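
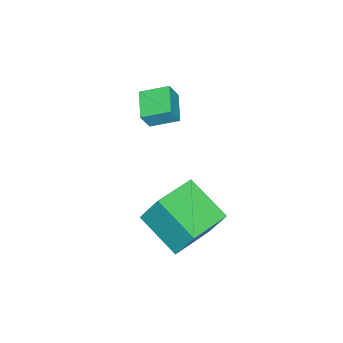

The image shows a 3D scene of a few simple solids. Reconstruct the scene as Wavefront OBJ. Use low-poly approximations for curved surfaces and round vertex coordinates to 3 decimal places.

v 0.855 -1.216 -0.27
v 0.855 -0.438 1.252
v 1.389 0.593 -1.195
v 1.389 1.371 0.328
v 2.711 -1.651 -0.048
v 2.711 -0.873 1.475
v 3.245 0.158 -0.972
v 3.245 0.936 0.55
v -2.762 -4.271 1.131
v -2.348 -4.459 2.021
v -3.265 -3.167 1.597
v -2.85 -3.354 2.488
v -1.65 -3.606 0.752
v -1.235 -3.793 1.643
v -2.152 -2.501 1.219
v -1.738 -2.689 2.109
f 2 4 1
f 5 2 1
f 1 4 3
f 3 5 1
f 2 8 4
f 6 2 5
f 6 8 2
f 4 8 3
f 7 5 3
f 3 8 7
f 7 6 5
f 8 6 7
f 10 12 9
f 13 10 9
f 9 12 11
f 11 13 9
f 10 16 12
f 14 10 13
f 14 16 10
f 12 16 11
f 15 13 11
f 11 16 15
f 15 14 13
f 16 14 15



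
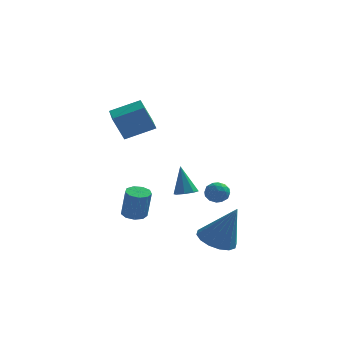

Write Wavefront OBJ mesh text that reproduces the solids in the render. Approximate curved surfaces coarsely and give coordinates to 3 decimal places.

v -0.252 2.827 -2.203
v 0.173 2.458 -2.028
v -0.588 3.173 -0.657
v 0.324 2.879 -2.09
v 0.137 3.27 -2.218
v -0.278 3.401 -2.337
v -0.678 3.196 -2.378
v -0.829 2.775 -2.317
v -0.642 2.384 -2.189
v -0.227 2.253 -2.069
v -1.724 -2.106 -1.749
v -1.143 -2.064 -1.842
v -0.895 -2.311 -0.404
v -1.476 -2.354 -0.311
v -1.295 -1.701 -1.753
v -1.048 -1.948 -0.315
v -1.648 -1.528 -1.662
v -1.401 -1.775 -0.224
v -2.037 -1.625 -1.612
v -1.789 -1.873 -0.174
v -2.279 -1.948 -1.626
v -2.031 -2.195 -0.188
v -2.261 -2.345 -1.697
v -2.013 -2.592 -0.259
v -1.992 -2.63 -1.793
v -1.744 -2.877 -0.355
v -1.598 -2.67 -1.868
v -1.35 -2.918 -0.43
v -1.262 -2.447 -1.887
v -1.014 -2.694 -0.449
v 1.987 -2.465 -2.881
v 2.815 -2.136 -3.237
v 2.913 -2.675 -0.919
v 2.573 -1.731 -3.08
v 2.174 -1.524 -2.869
v 1.725 -1.568 -2.661
v 1.346 -1.853 -2.513
v 1.138 -2.301 -2.463
v 1.158 -2.794 -2.525
v 1.4 -3.198 -2.682
v 1.799 -3.406 -2.893
v 2.249 -3.362 -3.101
v 2.628 -3.077 -3.249
v 2.835 -2.629 -3.299
v -2.36 -1.01 2.342
v -2.881 -1.117 3.571
v -2.849 0.658 2.279
v -3.371 0.551 3.509
v -1.009 -0.591 2.951
v -1.531 -0.698 4.181
v -1.499 1.077 2.889
v -2.02 0.97 4.118
v 0.751 2.86 -1.862
v 1.308 3.136 -2.02
v 1.192 1.924 -1.94
v 1.749 2.2 -2.098
v 1.518 2.262 -1.503
v 1.245 2.84 -1.455
v 1.255 2.22 -2.505
v 0.982 2.798 -2.457
v 1.619 2.74 -2.418
v 1.782 2.766 -1.798
v 0.718 2.294 -2.162
v 0.881 2.32 -1.542
v 0.99 3.08 -1.935
v 1.51 1.98 -2.025
v 1.374 2.016 -1.676
v 1.701 2.178 -1.769
v 0.954 2.906 -1.602
v 1.281 3.068 -1.695
v 1.405 2.554 -1.391
v 1.219 1.992 -2.265
v 1.546 2.154 -2.358
v 0.799 2.882 -2.191
v 1.126 3.044 -2.284
v 1.095 2.506 -2.569
v 1.501 3.01 -2.261
v 1.76 2.46 -2.306
v 1.47 2.471 -2.546
v 1.309 2.811 -2.518
v 1.597 3.025 -1.897
v 1.856 2.475 -1.942
v 1.721 2.511 -1.592
v 1.56 2.851 -1.564
v 1.78 2.792 -2.13
v 0.644 2.585 -2.018
v 0.903 2.035 -2.063
v 0.94 2.209 -2.396
v 0.779 2.549 -2.368
v 0.74 2.6 -1.654
v 0.999 2.05 -1.699
v 1.191 2.249 -1.442
v 1.03 2.589 -1.414
v 0.72 2.268 -1.83
f 2 1 4
f 2 4 3
f 4 1 5
f 4 5 3
f 5 1 6
f 5 6 3
f 6 1 7
f 6 7 3
f 7 1 8
f 7 8 3
f 8 1 9
f 8 9 3
f 9 1 10
f 9 10 3
f 10 1 2
f 10 2 3
f 12 11 15
f 12 15 13
f 13 15 16
f 13 16 14
f 15 11 17
f 15 17 16
f 16 17 18
f 16 18 14
f 17 11 19
f 17 19 18
f 18 19 20
f 18 20 14
f 19 11 21
f 19 21 20
f 20 21 22
f 20 22 14
f 21 11 23
f 21 23 22
f 22 23 24
f 22 24 14
f 23 11 25
f 23 25 24
f 24 25 26
f 24 26 14
f 25 11 27
f 25 27 26
f 26 27 28
f 26 28 14
f 27 11 29
f 27 29 28
f 28 29 30
f 28 30 14
f 29 11 12
f 29 12 30
f 30 12 13
f 30 13 14
f 32 31 34
f 32 34 33
f 34 31 35
f 34 35 33
f 35 31 36
f 35 36 33
f 36 31 37
f 36 37 33
f 37 31 38
f 37 38 33
f 38 31 39
f 38 39 33
f 39 31 40
f 39 40 33
f 40 31 41
f 40 41 33
f 41 31 42
f 41 42 33
f 42 31 43
f 42 43 33
f 43 31 44
f 43 44 33
f 44 31 32
f 44 32 33
f 46 48 45
f 49 46 45
f 45 48 47
f 47 49 45
f 46 52 48
f 50 46 49
f 50 52 46
f 48 52 47
f 51 49 47
f 47 52 51
f 51 50 49
f 52 50 51
f 53 90 69
f 90 64 93
f 69 93 58
f 90 93 69
f 53 69 65
f 69 58 70
f 65 70 54
f 69 70 65
f 53 65 74
f 65 54 75
f 74 75 60
f 65 75 74
f 53 74 86
f 74 60 89
f 86 89 63
f 74 89 86
f 53 86 90
f 86 63 94
f 90 94 64
f 86 94 90
f 54 70 81
f 70 58 84
f 81 84 62
f 70 84 81
f 58 93 71
f 93 64 92
f 71 92 57
f 93 92 71
f 64 94 91
f 94 63 87
f 91 87 55
f 94 87 91
f 63 89 88
f 89 60 76
f 88 76 59
f 89 76 88
f 60 75 80
f 75 54 77
f 80 77 61
f 75 77 80
f 56 82 68
f 82 62 83
f 68 83 57
f 82 83 68
f 56 68 66
f 68 57 67
f 66 67 55
f 68 67 66
f 56 66 73
f 66 55 72
f 73 72 59
f 66 72 73
f 56 73 78
f 73 59 79
f 78 79 61
f 73 79 78
f 56 78 82
f 78 61 85
f 82 85 62
f 78 85 82
f 57 83 71
f 83 62 84
f 71 84 58
f 83 84 71
f 55 67 91
f 67 57 92
f 91 92 64
f 67 92 91
f 59 72 88
f 72 55 87
f 88 87 63
f 72 87 88
f 61 79 80
f 79 59 76
f 80 76 60
f 79 76 80
f 62 85 81
f 85 61 77
f 81 77 54
f 85 77 81



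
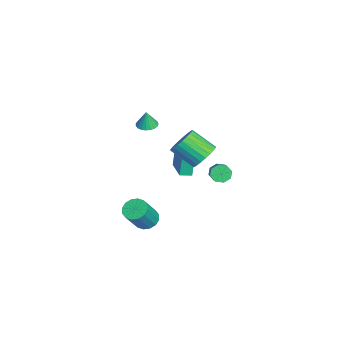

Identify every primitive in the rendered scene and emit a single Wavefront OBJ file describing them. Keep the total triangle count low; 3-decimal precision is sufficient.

v -2.475 2.854 -1.866
v -2.117 3.38 -1.031
v -2.728 1.933 0.142
v -3.085 1.406 -0.694
v -2.501 3.521 -1.056
v -3.111 2.074 0.116
v -2.881 3.561 -1.205
v -3.491 2.114 -0.032
v -3.199 3.493 -1.454
v -3.809 2.046 -0.282
v -3.406 3.328 -1.766
v -4.017 1.88 -0.594
v -3.472 3.09 -2.094
v -4.083 1.643 -0.921
v -3.386 2.817 -2.386
v -3.997 1.37 -1.214
v -3.162 2.549 -2.6
v -3.772 1.102 -1.427
v -2.832 2.327 -2.702
v -3.443 0.88 -1.529
v -2.449 2.186 -2.676
v -3.059 0.739 -1.504
v -2.069 2.146 -2.528
v -2.679 0.699 -1.355
v -1.751 2.214 -2.278
v -2.361 0.767 -1.106
v -1.543 2.38 -1.966
v -2.154 0.932 -0.794
v -1.477 2.617 -1.639
v -2.088 1.17 -0.466
v -1.563 2.89 -1.346
v -2.174 1.443 -0.174
v -1.788 3.158 -1.133
v -2.398 1.711 0.04
v -3.103 -0.735 0.786
v -2.403 -0.803 0.687
v -2.937 -0.785 1.994
v -2.434 -0.51 0.704
v -2.581 -0.256 0.735
v -2.818 -0.084 0.774
v -3.104 -0.025 0.816
v -3.39 -0.089 0.853
v -3.627 -0.264 0.878
v -3.772 -0.521 0.887
v -3.802 -0.814 0.879
v -3.712 -1.094 0.855
v -3.515 -1.312 0.819
v -3.248 -1.43 0.777
v -2.955 -1.427 0.737
v -2.688 -1.305 0.705
v -2.493 -1.085 0.688
v -4.728 0.893 -4.087
v -5.01 1.043 -2.775
v -4.855 1.684 -4.205
v -5.138 1.834 -2.893
v -2.662 1.286 -3.687
v -2.945 1.436 -2.375
v -2.79 2.077 -3.805
v -3.072 2.227 -2.493
v 3.425 -0.805 -3.387
v 4.018 -0.252 -3.509
v 4.988 -0.942 -1.914
v 4.395 -1.495 -1.793
v 3.738 -0.059 -3.255
v 4.708 -0.749 -1.66
v 3.375 -0.065 -3.037
v 4.345 -0.755 -1.442
v 3.024 -0.27 -2.912
v 3.994 -0.96 -1.317
v 2.781 -0.618 -2.915
v 3.751 -1.308 -1.32
v 2.711 -1.016 -3.044
v 3.681 -1.706 -1.45
v 2.832 -1.358 -3.266
v 3.802 -2.048 -1.671
v 3.112 -1.551 -3.52
v 4.082 -2.241 -1.925
v 3.475 -1.545 -3.738
v 4.445 -2.235 -2.143
v 3.826 -1.34 -3.863
v 4.796 -2.03 -2.268
v 4.069 -0.992 -3.86
v 5.039 -1.682 -2.265
v 4.139 -0.594 -3.73
v 5.109 -1.284 -2.136
v 1.705 3.59 -0.47
v 2.011 3.241 -0.952
v 3.442 3.28 -0.073
v 3.135 3.63 0.41
v 2.043 3.747 -1.027
v 3.473 3.786 -0.147
v 1.876 4.162 -0.775
v 3.307 4.201 0.105
v 1.61 4.242 -0.344
v 3.041 4.281 0.535
v 1.398 3.94 0.013
v 2.829 3.979 0.892
v 1.367 3.434 0.087
v 2.797 3.473 0.967
v 1.533 3.019 -0.165
v 2.964 3.058 0.715
v 1.799 2.939 -0.595
v 3.23 2.978 0.284
f 2 1 5
f 2 5 3
f 3 5 6
f 3 6 4
f 5 1 7
f 5 7 6
f 6 7 8
f 6 8 4
f 7 1 9
f 7 9 8
f 8 9 10
f 8 10 4
f 9 1 11
f 9 11 10
f 10 11 12
f 10 12 4
f 11 1 13
f 11 13 12
f 12 13 14
f 12 14 4
f 13 1 15
f 13 15 14
f 14 15 16
f 14 16 4
f 15 1 17
f 15 17 16
f 16 17 18
f 16 18 4
f 17 1 19
f 17 19 18
f 18 19 20
f 18 20 4
f 19 1 21
f 19 21 20
f 20 21 22
f 20 22 4
f 21 1 23
f 21 23 22
f 22 23 24
f 22 24 4
f 23 1 25
f 23 25 24
f 24 25 26
f 24 26 4
f 25 1 27
f 25 27 26
f 26 27 28
f 26 28 4
f 27 1 29
f 27 29 28
f 28 29 30
f 28 30 4
f 29 1 31
f 29 31 30
f 30 31 32
f 30 32 4
f 31 1 33
f 31 33 32
f 32 33 34
f 32 34 4
f 33 1 2
f 33 2 34
f 34 2 3
f 34 3 4
f 36 35 38
f 36 38 37
f 38 35 39
f 38 39 37
f 39 35 40
f 39 40 37
f 40 35 41
f 40 41 37
f 41 35 42
f 41 42 37
f 42 35 43
f 42 43 37
f 43 35 44
f 43 44 37
f 44 35 45
f 44 45 37
f 45 35 46
f 45 46 37
f 46 35 47
f 46 47 37
f 47 35 48
f 47 48 37
f 48 35 49
f 48 49 37
f 49 35 50
f 49 50 37
f 50 35 51
f 50 51 37
f 51 35 36
f 51 36 37
f 53 55 52
f 56 53 52
f 52 55 54
f 54 56 52
f 53 59 55
f 57 53 56
f 57 59 53
f 55 59 54
f 58 56 54
f 54 59 58
f 58 57 56
f 59 57 58
f 61 60 64
f 61 64 62
f 62 64 65
f 62 65 63
f 64 60 66
f 64 66 65
f 65 66 67
f 65 67 63
f 66 60 68
f 66 68 67
f 67 68 69
f 67 69 63
f 68 60 70
f 68 70 69
f 69 70 71
f 69 71 63
f 70 60 72
f 70 72 71
f 71 72 73
f 71 73 63
f 72 60 74
f 72 74 73
f 73 74 75
f 73 75 63
f 74 60 76
f 74 76 75
f 75 76 77
f 75 77 63
f 76 60 78
f 76 78 77
f 77 78 79
f 77 79 63
f 78 60 80
f 78 80 79
f 79 80 81
f 79 81 63
f 80 60 82
f 80 82 81
f 81 82 83
f 81 83 63
f 82 60 84
f 82 84 83
f 83 84 85
f 83 85 63
f 84 60 61
f 84 61 85
f 85 61 62
f 85 62 63
f 87 86 90
f 87 90 88
f 88 90 91
f 88 91 89
f 90 86 92
f 90 92 91
f 91 92 93
f 91 93 89
f 92 86 94
f 92 94 93
f 93 94 95
f 93 95 89
f 94 86 96
f 94 96 95
f 95 96 97
f 95 97 89
f 96 86 98
f 96 98 97
f 97 98 99
f 97 99 89
f 98 86 100
f 98 100 99
f 99 100 101
f 99 101 89
f 100 86 102
f 100 102 101
f 101 102 103
f 101 103 89
f 102 86 87
f 102 87 103
f 103 87 88
f 103 88 89



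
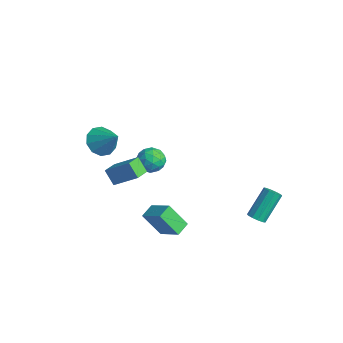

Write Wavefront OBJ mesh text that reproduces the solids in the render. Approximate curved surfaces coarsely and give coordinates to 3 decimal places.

v 4.085 2.214 -2.097
v 4.653 2.309 -2.034
v 4.264 3.62 -0.48
v 3.695 3.526 -0.543
v 4.527 2.549 -2.268
v 4.137 3.86 -0.714
v 4.231 2.661 -2.437
v 3.842 3.972 -0.883
v 3.88 2.603 -2.476
v 3.49 3.914 -0.922
v 3.606 2.396 -2.37
v 3.217 3.707 -0.816
v 3.516 2.12 -2.16
v 3.127 3.431 -0.606
v 3.643 1.88 -1.926
v 3.253 3.191 -0.372
v 3.938 1.768 -1.757
v 3.549 3.079 -0.203
v 4.29 1.826 -1.718
v 3.9 3.137 -0.164
v 4.563 2.033 -1.824
v 4.174 3.344 -0.27
v -2.337 -4.218 2.66
v -1.626 -4.619 2.031
v -1.083 -3.782 3.8
v -1.7 -4.005 1.879
v -2.018 -3.473 2.024
v -2.457 -3.226 2.412
v -2.851 -3.357 2.895
v -3.048 -3.818 3.288
v -2.973 -4.431 3.441
v -2.656 -4.963 3.295
v -2.216 -5.211 2.907
v -1.823 -5.079 2.424
v 3.316 -3.5 -1.606
v 2.679 -4.303 -0.164
v 2.908 -2.696 -1.339
v 2.271 -3.5 0.104
v 4.629 -3.1 -0.804
v 3.992 -3.904 0.639
v 4.221 -2.297 -0.536
v 3.584 -3.1 0.906
v -2.382 -3.41 0.253
v -1.292 -2.43 1.298
v -1.712 -3.209 -0.635
v -0.622 -2.229 0.411
v -1.798 -4.311 0.489
v -0.708 -3.331 1.535
v -1.128 -4.11 -0.398
v -0.038 -3.13 0.647
v -4.436 0.543 -1.472
v -3.609 0.647 -1.941
v -4.371 -0.987 -1.699
v -3.544 -0.883 -2.168
v -3.582 -0.725 -1.225
v -3.622 0.221 -1.085
v -4.358 -0.561 -2.555
v -4.398 0.385 -2.415
v -3.561 -0.035 -2.611
v -3.081 -0.136 -1.789
v -4.899 -0.204 -1.851
v -4.419 -0.305 -1.029
v -4.028 0.729 -1.687
v -3.952 -1.069 -1.953
v -3.974 -0.977 -1.399
v -3.488 -0.915 -1.675
v -4.036 0.479 -1.183
v -3.55 0.54 -1.459
v -3.534 -0.267 -1.038
v -4.43 -0.88 -2.181
v -3.944 -0.819 -2.457
v -4.492 0.575 -1.965
v -4.006 0.637 -2.241
v -4.446 -0.073 -2.602
v -3.514 0.39 -2.356
v -3.475 -0.509 -2.49
v -3.954 -0.32 -2.717
v -3.977 0.236 -2.634
v -3.232 0.33 -1.873
v -3.194 -0.569 -2.006
v -3.216 -0.476 -1.452
v -3.24 0.08 -1.37
v -3.203 -0.07 -2.267
v -4.786 0.229 -1.634
v -4.748 -0.67 -1.767
v -4.74 -0.42 -2.27
v -4.764 0.136 -2.188
v -4.505 0.169 -1.15
v -4.466 -0.73 -1.284
v -4.003 -0.576 -1.006
v -4.026 -0.02 -0.923
v -4.777 -0.27 -1.373
f 2 1 5
f 2 5 3
f 3 5 6
f 3 6 4
f 5 1 7
f 5 7 6
f 6 7 8
f 6 8 4
f 7 1 9
f 7 9 8
f 8 9 10
f 8 10 4
f 9 1 11
f 9 11 10
f 10 11 12
f 10 12 4
f 11 1 13
f 11 13 12
f 12 13 14
f 12 14 4
f 13 1 15
f 13 15 14
f 14 15 16
f 14 16 4
f 15 1 17
f 15 17 16
f 16 17 18
f 16 18 4
f 17 1 19
f 17 19 18
f 18 19 20
f 18 20 4
f 19 1 21
f 19 21 20
f 20 21 22
f 20 22 4
f 21 1 2
f 21 2 22
f 22 2 3
f 22 3 4
f 24 23 26
f 24 26 25
f 26 23 27
f 26 27 25
f 27 23 28
f 27 28 25
f 28 23 29
f 28 29 25
f 29 23 30
f 29 30 25
f 30 23 31
f 30 31 25
f 31 23 32
f 31 32 25
f 32 23 33
f 32 33 25
f 33 23 34
f 33 34 25
f 34 23 24
f 34 24 25
f 36 38 35
f 39 36 35
f 35 38 37
f 37 39 35
f 36 42 38
f 40 36 39
f 40 42 36
f 38 42 37
f 41 39 37
f 37 42 41
f 41 40 39
f 42 40 41
f 44 46 43
f 47 44 43
f 43 46 45
f 45 47 43
f 44 50 46
f 48 44 47
f 48 50 44
f 46 50 45
f 49 47 45
f 45 50 49
f 49 48 47
f 50 48 49
f 51 88 67
f 88 62 91
f 67 91 56
f 88 91 67
f 51 67 63
f 67 56 68
f 63 68 52
f 67 68 63
f 51 63 72
f 63 52 73
f 72 73 58
f 63 73 72
f 51 72 84
f 72 58 87
f 84 87 61
f 72 87 84
f 51 84 88
f 84 61 92
f 88 92 62
f 84 92 88
f 52 68 79
f 68 56 82
f 79 82 60
f 68 82 79
f 56 91 69
f 91 62 90
f 69 90 55
f 91 90 69
f 62 92 89
f 92 61 85
f 89 85 53
f 92 85 89
f 61 87 86
f 87 58 74
f 86 74 57
f 87 74 86
f 58 73 78
f 73 52 75
f 78 75 59
f 73 75 78
f 54 80 66
f 80 60 81
f 66 81 55
f 80 81 66
f 54 66 64
f 66 55 65
f 64 65 53
f 66 65 64
f 54 64 71
f 64 53 70
f 71 70 57
f 64 70 71
f 54 71 76
f 71 57 77
f 76 77 59
f 71 77 76
f 54 76 80
f 76 59 83
f 80 83 60
f 76 83 80
f 55 81 69
f 81 60 82
f 69 82 56
f 81 82 69
f 53 65 89
f 65 55 90
f 89 90 62
f 65 90 89
f 57 70 86
f 70 53 85
f 86 85 61
f 70 85 86
f 59 77 78
f 77 57 74
f 78 74 58
f 77 74 78
f 60 83 79
f 83 59 75
f 79 75 52
f 83 75 79



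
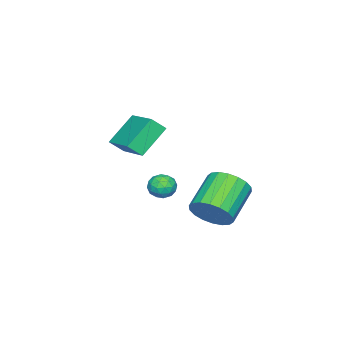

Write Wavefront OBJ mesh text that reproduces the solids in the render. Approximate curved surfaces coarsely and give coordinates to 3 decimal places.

v -3.454 -3.964 2.713
v -4.665 -3.564 3.867
v -2.404 -2.421 3.28
v -3.615 -2.021 4.434
v -3.065 -4.439 3.286
v -4.276 -4.039 4.44
v -2.015 -2.896 3.853
v -3.226 -2.496 5.007
v -2.845 -1.204 2.058
v -2.259 -0.947 1.933
v -2.561 -2.093 1.567
v -1.975 -1.836 1.442
v -2.14 -1.988 2.054
v -2.316 -1.439 2.357
v -2.504 -1.601 1.143
v -2.68 -1.052 1.446
v -2.048 -1.193 1.367
v -1.823 -1.432 1.93
v -2.997 -1.608 1.57
v -2.772 -1.847 2.133
v -2.577 -0.998 2.039
v -2.243 -2.042 1.461
v -2.34 -2.132 1.821
v -1.995 -1.981 1.747
v -2.61 -1.287 2.288
v -2.266 -1.136 2.215
v -2.196 -1.748 2.285
v -2.554 -1.904 1.285
v -2.21 -1.753 1.212
v -2.825 -1.059 1.753
v -2.48 -0.908 1.679
v -2.624 -1.292 1.215
v -2.109 -0.991 1.633
v -1.942 -1.513 1.344
v -2.253 -1.375 1.168
v -2.356 -1.052 1.347
v -1.977 -1.132 1.964
v -1.809 -1.654 1.675
v -1.906 -1.744 2.034
v -2.01 -1.421 2.213
v -1.853 -1.276 1.631
v -3.011 -1.386 1.825
v -2.843 -1.908 1.536
v -2.81 -1.619 1.287
v -2.914 -1.296 1.466
v -2.878 -1.527 2.156
v -2.711 -2.049 1.867
v -2.464 -1.988 2.153
v -2.567 -1.665 2.332
v -2.967 -1.764 1.869
v -1.318 1.342 1.457
v -0.929 0.728 2.083
v -2.552 0.663 3.03
v -2.942 1.278 2.403
v -0.842 1.109 2.257
v -2.465 1.044 3.204
v -0.851 1.536 2.272
v -2.474 1.471 3.219
v -0.951 1.925 2.126
v -2.574 1.86 3.073
v -1.125 2.198 1.847
v -2.748 2.133 2.794
v -1.337 2.302 1.491
v -2.96 2.237 2.438
v -1.545 2.216 1.128
v -3.168 2.151 2.075
v -1.708 1.957 0.83
v -3.331 1.892 1.777
v -1.795 1.576 0.656
v -3.418 1.511 1.603
v -1.786 1.149 0.641
v -3.409 1.084 1.588
v -1.686 0.76 0.787
v -3.309 0.695 1.734
v -1.512 0.487 1.066
v -3.135 0.422 2.013
v -1.3 0.383 1.422
v -2.923 0.318 2.369
v -1.092 0.469 1.785
v -2.715 0.404 2.732
f 2 4 1
f 5 2 1
f 1 4 3
f 3 5 1
f 2 8 4
f 6 2 5
f 6 8 2
f 4 8 3
f 7 5 3
f 3 8 7
f 7 6 5
f 8 6 7
f 9 46 25
f 46 20 49
f 25 49 14
f 46 49 25
f 9 25 21
f 25 14 26
f 21 26 10
f 25 26 21
f 9 21 30
f 21 10 31
f 30 31 16
f 21 31 30
f 9 30 42
f 30 16 45
f 42 45 19
f 30 45 42
f 9 42 46
f 42 19 50
f 46 50 20
f 42 50 46
f 10 26 37
f 26 14 40
f 37 40 18
f 26 40 37
f 14 49 27
f 49 20 48
f 27 48 13
f 49 48 27
f 20 50 47
f 50 19 43
f 47 43 11
f 50 43 47
f 19 45 44
f 45 16 32
f 44 32 15
f 45 32 44
f 16 31 36
f 31 10 33
f 36 33 17
f 31 33 36
f 12 38 24
f 38 18 39
f 24 39 13
f 38 39 24
f 12 24 22
f 24 13 23
f 22 23 11
f 24 23 22
f 12 22 29
f 22 11 28
f 29 28 15
f 22 28 29
f 12 29 34
f 29 15 35
f 34 35 17
f 29 35 34
f 12 34 38
f 34 17 41
f 38 41 18
f 34 41 38
f 13 39 27
f 39 18 40
f 27 40 14
f 39 40 27
f 11 23 47
f 23 13 48
f 47 48 20
f 23 48 47
f 15 28 44
f 28 11 43
f 44 43 19
f 28 43 44
f 17 35 36
f 35 15 32
f 36 32 16
f 35 32 36
f 18 41 37
f 41 17 33
f 37 33 10
f 41 33 37
f 52 51 55
f 52 55 53
f 53 55 56
f 53 56 54
f 55 51 57
f 55 57 56
f 56 57 58
f 56 58 54
f 57 51 59
f 57 59 58
f 58 59 60
f 58 60 54
f 59 51 61
f 59 61 60
f 60 61 62
f 60 62 54
f 61 51 63
f 61 63 62
f 62 63 64
f 62 64 54
f 63 51 65
f 63 65 64
f 64 65 66
f 64 66 54
f 65 51 67
f 65 67 66
f 66 67 68
f 66 68 54
f 67 51 69
f 67 69 68
f 68 69 70
f 68 70 54
f 69 51 71
f 69 71 70
f 70 71 72
f 70 72 54
f 71 51 73
f 71 73 72
f 72 73 74
f 72 74 54
f 73 51 75
f 73 75 74
f 74 75 76
f 74 76 54
f 75 51 77
f 75 77 76
f 76 77 78
f 76 78 54
f 77 51 79
f 77 79 78
f 78 79 80
f 78 80 54
f 79 51 52
f 79 52 80
f 80 52 53
f 80 53 54



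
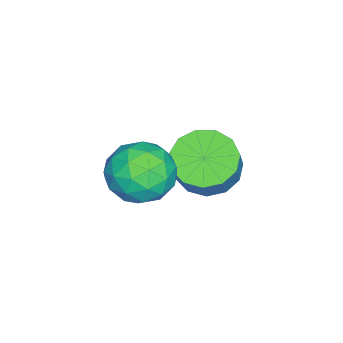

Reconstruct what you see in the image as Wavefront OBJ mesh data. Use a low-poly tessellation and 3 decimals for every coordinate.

v 0.83 -2.076 -1.035
v 1.776 -2.109 -1.054
v 0.784 -3.571 -0.706
v 1.73 -3.604 -0.725
v 1.287 -3.138 -0.031
v 1.315 -2.214 -0.234
v 1.245 -3.466 -1.526
v 1.273 -2.542 -1.729
v 2.032 -2.968 -1.357
v 2.058 -2.765 -0.433
v 0.502 -2.915 -1.327
v 0.528 -2.712 -0.403
v 1.307 -1.962 -1.074
v 1.253 -3.718 -0.686
v 0.993 -3.444 -0.278
v 1.548 -3.464 -0.289
v 1.036 -2.023 -0.592
v 1.592 -2.042 -0.603
v 1.304 -2.647 -0.001
v 0.968 -3.638 -1.157
v 1.524 -3.657 -1.168
v 1.012 -2.216 -1.471
v 1.567 -2.236 -1.482
v 1.256 -3.033 -1.759
v 2.013 -2.486 -1.263
v 1.987 -3.364 -1.069
v 1.702 -3.283 -1.54
v 1.718 -2.74 -1.66
v 2.028 -2.367 -0.72
v 2.002 -3.245 -0.526
v 1.741 -2.971 -0.118
v 1.758 -2.428 -0.238
v 2.179 -2.871 -0.898
v 0.558 -2.435 -1.234
v 0.532 -3.313 -1.04
v 0.802 -3.252 -1.522
v 0.819 -2.709 -1.642
v 0.573 -2.316 -0.691
v 0.547 -3.194 -0.497
v 0.842 -2.94 -0.1
v 0.858 -2.397 -0.22
v 0.381 -2.809 -0.862
v -1.174 -1.974 -2.557
v -0.695 -1.331 -2.943
v -0.087 -1.222 -2.008
v -0.566 -1.866 -1.623
v -1.081 -1.104 -2.718
v -0.474 -0.995 -1.783
v -1.497 -1.153 -2.442
v -0.89 -1.045 -1.507
v -1.81 -1.463 -2.203
v -1.203 -1.355 -1.268
v -1.921 -1.935 -2.076
v -1.314 -1.827 -1.141
v -1.795 -2.42 -2.102
v -1.188 -2.312 -1.167
v -1.471 -2.763 -2.273
v -0.864 -2.655 -1.338
v -1.053 -2.856 -2.534
v -0.446 -2.747 -1.599
v -0.673 -2.668 -2.802
v -0.066 -2.56 -1.867
v -0.452 -2.26 -2.993
v 0.155 -2.152 -2.058
v -0.46 -1.762 -3.045
v 0.147 -1.654 -2.111
f 1 38 17
f 38 12 41
f 17 41 6
f 38 41 17
f 1 17 13
f 17 6 18
f 13 18 2
f 17 18 13
f 1 13 22
f 13 2 23
f 22 23 8
f 13 23 22
f 1 22 34
f 22 8 37
f 34 37 11
f 22 37 34
f 1 34 38
f 34 11 42
f 38 42 12
f 34 42 38
f 2 18 29
f 18 6 32
f 29 32 10
f 18 32 29
f 6 41 19
f 41 12 40
f 19 40 5
f 41 40 19
f 12 42 39
f 42 11 35
f 39 35 3
f 42 35 39
f 11 37 36
f 37 8 24
f 36 24 7
f 37 24 36
f 8 23 28
f 23 2 25
f 28 25 9
f 23 25 28
f 4 30 16
f 30 10 31
f 16 31 5
f 30 31 16
f 4 16 14
f 16 5 15
f 14 15 3
f 16 15 14
f 4 14 21
f 14 3 20
f 21 20 7
f 14 20 21
f 4 21 26
f 21 7 27
f 26 27 9
f 21 27 26
f 4 26 30
f 26 9 33
f 30 33 10
f 26 33 30
f 5 31 19
f 31 10 32
f 19 32 6
f 31 32 19
f 3 15 39
f 15 5 40
f 39 40 12
f 15 40 39
f 7 20 36
f 20 3 35
f 36 35 11
f 20 35 36
f 9 27 28
f 27 7 24
f 28 24 8
f 27 24 28
f 10 33 29
f 33 9 25
f 29 25 2
f 33 25 29
f 44 43 47
f 44 47 45
f 45 47 48
f 45 48 46
f 47 43 49
f 47 49 48
f 48 49 50
f 48 50 46
f 49 43 51
f 49 51 50
f 50 51 52
f 50 52 46
f 51 43 53
f 51 53 52
f 52 53 54
f 52 54 46
f 53 43 55
f 53 55 54
f 54 55 56
f 54 56 46
f 55 43 57
f 55 57 56
f 56 57 58
f 56 58 46
f 57 43 59
f 57 59 58
f 58 59 60
f 58 60 46
f 59 43 61
f 59 61 60
f 60 61 62
f 60 62 46
f 61 43 63
f 61 63 62
f 62 63 64
f 62 64 46
f 63 43 65
f 63 65 64
f 64 65 66
f 64 66 46
f 65 43 44
f 65 44 66
f 66 44 45
f 66 45 46



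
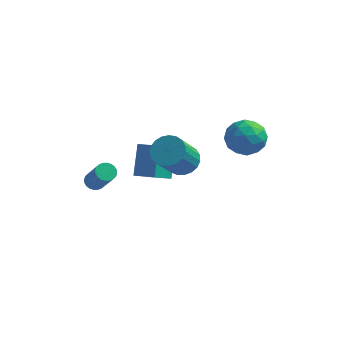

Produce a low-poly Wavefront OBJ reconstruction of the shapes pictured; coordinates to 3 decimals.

v 2.631 2.595 1.776
v 3.612 2.216 1.989
v 2.188 1.064 1.091
v 3.169 0.685 1.304
v 2.49 0.897 2.106
v 2.764 1.844 2.53
v 3.036 1.436 0.55
v 3.31 2.383 0.974
v 3.862 1.5 1.231
v 3.524 1.167 2.193
v 2.276 2.113 0.887
v 1.938 1.78 1.849
v 3.16 2.54 1.943
v 2.64 0.74 1.137
v 2.241 0.865 1.609
v 2.817 0.642 1.734
v 2.662 2.321 2.261
v 3.238 2.098 2.386
v 2.579 1.323 2.455
v 2.562 1.182 0.694
v 3.138 0.959 0.819
v 2.983 2.638 1.346
v 3.559 2.415 1.471
v 3.221 1.957 0.625
v 3.884 1.896 1.623
v 3.623 0.996 1.22
v 3.546 1.438 0.777
v 3.707 1.994 1.026
v 3.685 1.7 2.188
v 3.425 0.8 1.785
v 3.026 0.925 2.257
v 3.187 1.482 2.506
v 3.832 1.279 1.743
v 2.375 2.48 1.295
v 2.115 1.58 0.892
v 2.613 1.798 0.574
v 2.774 2.355 0.823
v 2.177 2.284 1.86
v 1.916 1.384 1.457
v 2.093 1.286 2.054
v 2.254 1.842 2.303
v 1.968 2.001 1.337
v 0.054 0.865 -0.143
v 0.929 0.8 0.011
v 0.56 -0.43 1.596
v -0.314 -0.365 1.443
v 0.836 1.093 0.217
v 0.467 -0.137 1.802
v 0.608 1.347 0.36
v 0.239 0.117 1.946
v 0.285 1.517 0.417
v -0.084 0.287 2.002
v -0.079 1.575 0.377
v -0.448 0.345 1.962
v -0.419 1.51 0.248
v -0.788 0.28 1.833
v -0.678 1.333 0.05
v -1.046 0.103 1.635
v -0.809 1.075 -0.18
v -1.178 -0.155 1.405
v -0.792 0.781 -0.404
v -1.161 -0.449 1.181
v -0.628 0.502 -0.583
v -0.997 -0.728 1.002
v -0.346 0.285 -0.686
v -0.715 -0.945 0.899
v 0.005 0.169 -0.695
v -0.364 -1.061 0.891
v 0.365 0.173 -0.608
v -0.004 -1.058 0.977
v 0.671 0.296 -0.441
v 0.302 -0.934 1.145
v 0.87 0.518 -0.222
v 0.501 -0.712 1.363
v -2.383 0.883 -1.871
v -2.523 2.051 -0.47
v -1.836 1.823 -2.601
v -1.976 2.992 -1.2
v -1.224 0.528 -1.46
v -1.364 1.697 -0.059
v -0.677 1.469 -2.19
v -0.817 2.637 -0.789
v -3.491 -1.573 -0.541
v -3.035 -1.564 -0.789
v -2.192 -2.378 0.732
v -2.649 -2.387 0.981
v -3.032 -1.385 -0.694
v -2.189 -2.199 0.827
v -3.099 -1.234 -0.577
v -2.256 -2.048 0.945
v -3.226 -1.135 -0.453
v -2.383 -1.949 1.068
v -3.393 -1.102 -0.343
v -2.55 -1.916 1.178
v -3.575 -1.141 -0.263
v -2.733 -1.955 1.258
v -3.745 -1.246 -0.225
v -2.902 -2.06 1.296
v -3.876 -1.401 -0.235
v -3.033 -2.215 1.286
v -3.948 -1.582 -0.292
v -3.105 -2.396 1.229
v -3.951 -1.761 -0.387
v -3.108 -2.575 1.134
v -3.884 -1.912 -0.505
v -3.041 -2.726 1.017
v -3.757 -2.011 -0.628
v -2.914 -2.825 0.893
v -3.59 -2.044 -0.738
v -2.747 -2.858 0.783
v -3.407 -2.005 -0.818
v -2.565 -2.819 0.703
v -3.238 -1.9 -0.856
v -2.395 -2.714 0.665
v -3.107 -1.745 -0.846
v -2.264 -2.559 0.675
f 1 38 17
f 38 12 41
f 17 41 6
f 38 41 17
f 1 17 13
f 17 6 18
f 13 18 2
f 17 18 13
f 1 13 22
f 13 2 23
f 22 23 8
f 13 23 22
f 1 22 34
f 22 8 37
f 34 37 11
f 22 37 34
f 1 34 38
f 34 11 42
f 38 42 12
f 34 42 38
f 2 18 29
f 18 6 32
f 29 32 10
f 18 32 29
f 6 41 19
f 41 12 40
f 19 40 5
f 41 40 19
f 12 42 39
f 42 11 35
f 39 35 3
f 42 35 39
f 11 37 36
f 37 8 24
f 36 24 7
f 37 24 36
f 8 23 28
f 23 2 25
f 28 25 9
f 23 25 28
f 4 30 16
f 30 10 31
f 16 31 5
f 30 31 16
f 4 16 14
f 16 5 15
f 14 15 3
f 16 15 14
f 4 14 21
f 14 3 20
f 21 20 7
f 14 20 21
f 4 21 26
f 21 7 27
f 26 27 9
f 21 27 26
f 4 26 30
f 26 9 33
f 30 33 10
f 26 33 30
f 5 31 19
f 31 10 32
f 19 32 6
f 31 32 19
f 3 15 39
f 15 5 40
f 39 40 12
f 15 40 39
f 7 20 36
f 20 3 35
f 36 35 11
f 20 35 36
f 9 27 28
f 27 7 24
f 28 24 8
f 27 24 28
f 10 33 29
f 33 9 25
f 29 25 2
f 33 25 29
f 44 43 47
f 44 47 45
f 45 47 48
f 45 48 46
f 47 43 49
f 47 49 48
f 48 49 50
f 48 50 46
f 49 43 51
f 49 51 50
f 50 51 52
f 50 52 46
f 51 43 53
f 51 53 52
f 52 53 54
f 52 54 46
f 53 43 55
f 53 55 54
f 54 55 56
f 54 56 46
f 55 43 57
f 55 57 56
f 56 57 58
f 56 58 46
f 57 43 59
f 57 59 58
f 58 59 60
f 58 60 46
f 59 43 61
f 59 61 60
f 60 61 62
f 60 62 46
f 61 43 63
f 61 63 62
f 62 63 64
f 62 64 46
f 63 43 65
f 63 65 64
f 64 65 66
f 64 66 46
f 65 43 67
f 65 67 66
f 66 67 68
f 66 68 46
f 67 43 69
f 67 69 68
f 68 69 70
f 68 70 46
f 69 43 71
f 69 71 70
f 70 71 72
f 70 72 46
f 71 43 73
f 71 73 72
f 72 73 74
f 72 74 46
f 73 43 44
f 73 44 74
f 74 44 45
f 74 45 46
f 76 78 75
f 79 76 75
f 75 78 77
f 77 79 75
f 76 82 78
f 80 76 79
f 80 82 76
f 78 82 77
f 81 79 77
f 77 82 81
f 81 80 79
f 82 80 81
f 84 83 87
f 84 87 85
f 85 87 88
f 85 88 86
f 87 83 89
f 87 89 88
f 88 89 90
f 88 90 86
f 89 83 91
f 89 91 90
f 90 91 92
f 90 92 86
f 91 83 93
f 91 93 92
f 92 93 94
f 92 94 86
f 93 83 95
f 93 95 94
f 94 95 96
f 94 96 86
f 95 83 97
f 95 97 96
f 96 97 98
f 96 98 86
f 97 83 99
f 97 99 98
f 98 99 100
f 98 100 86
f 99 83 101
f 99 101 100
f 100 101 102
f 100 102 86
f 101 83 103
f 101 103 102
f 102 103 104
f 102 104 86
f 103 83 105
f 103 105 104
f 104 105 106
f 104 106 86
f 105 83 107
f 105 107 106
f 106 107 108
f 106 108 86
f 107 83 109
f 107 109 108
f 108 109 110
f 108 110 86
f 109 83 111
f 109 111 110
f 110 111 112
f 110 112 86
f 111 83 113
f 111 113 112
f 112 113 114
f 112 114 86
f 113 83 115
f 113 115 114
f 114 115 116
f 114 116 86
f 115 83 84
f 115 84 116
f 116 84 85
f 116 85 86



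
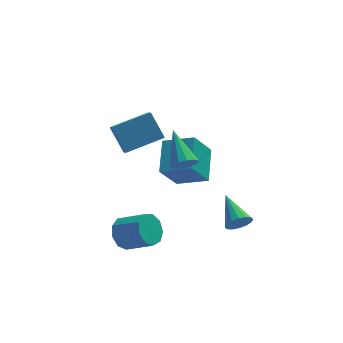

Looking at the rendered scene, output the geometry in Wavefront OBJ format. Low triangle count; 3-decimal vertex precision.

v 4.031 -4.001 -3
v 4.45 -3.662 -3.492
v 3.609 -2.319 -2.2
v 4.106 -3.674 -3.648
v 3.742 -3.774 -3.631
v 3.455 -3.934 -3.444
v 3.323 -4.113 -3.138
v 3.38 -4.261 -2.796
v 3.612 -4.34 -2.508
v 3.956 -4.328 -2.352
v 4.32 -4.229 -2.369
v 4.606 -4.068 -2.556
v 4.739 -3.89 -2.861
v 4.682 -3.741 -3.204
v -0.996 0.714 -0.908
v -1.594 1.598 0.403
v -1.05 1.364 -1.371
v -1.648 2.248 -0.06
v 1.028 1.272 -0.36
v 0.43 2.156 0.951
v 0.974 1.922 -0.823
v 0.376 2.806 0.488
v -1.476 -2.9 -4.156
v -0.939 -2.12 -4.236
v 0.293 -2.881 -3.384
v -0.244 -3.66 -3.304
v -1.296 -2.09 -3.693
v -0.064 -2.851 -2.841
v -1.737 -2.439 -3.367
v -0.505 -3.199 -2.515
v -2.056 -3.003 -3.41
v -0.823 -3.764 -2.558
v -2.103 -3.519 -3.802
v -0.871 -4.28 -2.95
v -1.857 -3.745 -4.36
v -0.625 -4.506 -3.508
v -1.433 -3.576 -4.822
v -0.201 -4.337 -3.97
v -1.029 -3.09 -4.972
v 0.203 -3.851 -4.121
v -0.834 -2.515 -4.741
v 0.398 -3.276 -3.889
v 0.463 -1.26 -0.95
v 1.982 -1.917 -0.324
v 0.818 0.48 0.013
v 2.337 -0.177 0.639
v 1.403 -0.583 -2.519
v 2.922 -1.24 -1.893
v 1.758 1.157 -1.556
v 3.277 0.5 -0.93
v 1.299 -4.477 2.085
v 1.97 -4.527 2.34
v 0.961 -2.783 3.295
v 1.99 -4.288 2.012
v 1.79 -4.11 1.708
v 1.434 -4.049 1.522
v 1.035 -4.123 1.516
v 0.72 -4.31 1.69
v 0.589 -4.55 1.989
v 0.682 -4.767 2.319
v 0.972 -4.892 2.574
v 1.365 -4.885 2.674
v 1.737 -4.749 2.587
f 2 1 4
f 2 4 3
f 4 1 5
f 4 5 3
f 5 1 6
f 5 6 3
f 6 1 7
f 6 7 3
f 7 1 8
f 7 8 3
f 8 1 9
f 8 9 3
f 9 1 10
f 9 10 3
f 10 1 11
f 10 11 3
f 11 1 12
f 11 12 3
f 12 1 13
f 12 13 3
f 13 1 14
f 13 14 3
f 14 1 2
f 14 2 3
f 16 18 15
f 19 16 15
f 15 18 17
f 17 19 15
f 16 22 18
f 20 16 19
f 20 22 16
f 18 22 17
f 21 19 17
f 17 22 21
f 21 20 19
f 22 20 21
f 24 23 27
f 24 27 25
f 25 27 28
f 25 28 26
f 27 23 29
f 27 29 28
f 28 29 30
f 28 30 26
f 29 23 31
f 29 31 30
f 30 31 32
f 30 32 26
f 31 23 33
f 31 33 32
f 32 33 34
f 32 34 26
f 33 23 35
f 33 35 34
f 34 35 36
f 34 36 26
f 35 23 37
f 35 37 36
f 36 37 38
f 36 38 26
f 37 23 39
f 37 39 38
f 38 39 40
f 38 40 26
f 39 23 41
f 39 41 40
f 40 41 42
f 40 42 26
f 41 23 24
f 41 24 42
f 42 24 25
f 42 25 26
f 44 46 43
f 47 44 43
f 43 46 45
f 45 47 43
f 44 50 46
f 48 44 47
f 48 50 44
f 46 50 45
f 49 47 45
f 45 50 49
f 49 48 47
f 50 48 49
f 52 51 54
f 52 54 53
f 54 51 55
f 54 55 53
f 55 51 56
f 55 56 53
f 56 51 57
f 56 57 53
f 57 51 58
f 57 58 53
f 58 51 59
f 58 59 53
f 59 51 60
f 59 60 53
f 60 51 61
f 60 61 53
f 61 51 62
f 61 62 53
f 62 51 63
f 62 63 53
f 63 51 52
f 63 52 53



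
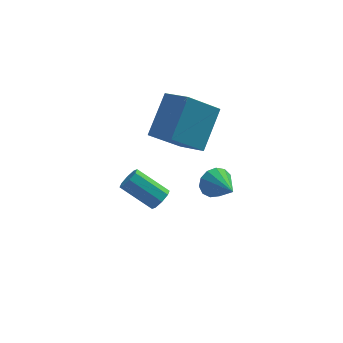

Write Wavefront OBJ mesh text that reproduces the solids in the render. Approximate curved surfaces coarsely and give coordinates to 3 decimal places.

v 0.283 3.528 -2.502
v -1.025 3.08 -1.303
v 1.064 4.893 -1.14
v -0.243 4.444 0.059
v 1.103 2.536 -1.979
v -0.204 2.087 -0.78
v 1.885 3.9 -0.617
v 0.577 3.452 0.582
v -0.854 -1.092 -1.522
v -0.604 -1.242 -1.103
v -1.756 -0.698 -0.22
v -2.006 -0.548 -0.638
v -0.513 -0.878 -1.209
v -1.665 -0.334 -0.326
v -0.622 -0.639 -1.498
v -1.773 -0.095 -0.614
v -0.867 -0.665 -1.801
v -2.018 -0.121 -0.917
v -1.104 -0.942 -1.94
v -2.256 -0.398 -1.057
v -1.195 -1.306 -1.834
v -2.347 -0.762 -0.951
v -1.087 -1.545 -1.546
v -2.238 -1.001 -0.662
v -0.842 -1.519 -1.243
v -1.993 -0.975 -0.359
v 1.594 2.671 -4.123
v 2.07 2.657 -4.676
v 2.146 1.429 -3.617
v 2.254 2.863 -4.371
v 2.228 3.008 -3.986
v 2 3.046 -3.646
v 1.644 2.965 -3.456
v 1.272 2.79 -3.479
v 1.003 2.578 -3.705
v 0.921 2.396 -4.065
v 1.053 2.3 -4.443
v 1.357 2.323 -4.719
v 1.736 2.456 -4.806
f 2 4 1
f 5 2 1
f 1 4 3
f 3 5 1
f 2 8 4
f 6 2 5
f 6 8 2
f 4 8 3
f 7 5 3
f 3 8 7
f 7 6 5
f 8 6 7
f 10 9 13
f 10 13 11
f 11 13 14
f 11 14 12
f 13 9 15
f 13 15 14
f 14 15 16
f 14 16 12
f 15 9 17
f 15 17 16
f 16 17 18
f 16 18 12
f 17 9 19
f 17 19 18
f 18 19 20
f 18 20 12
f 19 9 21
f 19 21 20
f 20 21 22
f 20 22 12
f 21 9 23
f 21 23 22
f 22 23 24
f 22 24 12
f 23 9 25
f 23 25 24
f 24 25 26
f 24 26 12
f 25 9 10
f 25 10 26
f 26 10 11
f 26 11 12
f 28 27 30
f 28 30 29
f 30 27 31
f 30 31 29
f 31 27 32
f 31 32 29
f 32 27 33
f 32 33 29
f 33 27 34
f 33 34 29
f 34 27 35
f 34 35 29
f 35 27 36
f 35 36 29
f 36 27 37
f 36 37 29
f 37 27 38
f 37 38 29
f 38 27 39
f 38 39 29
f 39 27 28
f 39 28 29



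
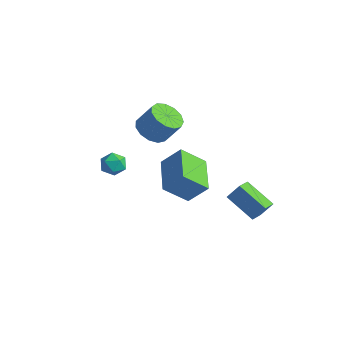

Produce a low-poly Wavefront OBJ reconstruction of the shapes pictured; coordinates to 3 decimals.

v -2.895 -1.678 -3.391
v -2.444 -1.14 -3.334
v -2.436 -2.16 -2.466
v -1.985 -1.622 -2.409
v -2.671 -1.521 -2.285
v -2.955 -1.224 -2.856
v -1.925 -2.076 -2.944
v -2.209 -1.779 -3.515
v -1.845 -1.386 -3.058
v -2.306 -1.043 -2.65
v -2.574 -2.257 -3.15
v -3.035 -1.914 -2.742
v 3.9 1.822 -4.549
v 4.232 1.002 -4.233
v 2.447 1.559 -3.708
v 2.779 0.738 -3.391
v 4.261 2.262 -3.789
v 4.593 1.441 -3.472
v 2.808 1.998 -2.947
v 3.14 1.178 -2.631
v 3.704 -2.415 -1.446
v 3.157 -3.414 -0.454
v 2.217 -1.24 -1.083
v 1.669 -2.239 -0.091
v 4.391 -1.841 -0.489
v 3.843 -2.84 0.503
v 2.903 -0.666 -0.126
v 2.356 -1.665 0.866
v -1.422 -0.172 -0.642
v -0.701 0.031 -1.122
v -0.077 0.475 0.002
v -0.798 0.272 0.482
v -0.99 0.44 -1.123
v -0.367 0.884 0.001
v -1.417 0.655 -0.971
v -0.793 1.099 0.153
v -1.845 0.608 -0.715
v -1.222 1.051 0.41
v -2.139 0.313 -0.435
v -1.515 0.756 0.689
v -2.205 -0.136 -0.221
v -1.582 0.307 0.903
v -2.023 -0.596 -0.141
v -1.399 -0.153 0.983
v -1.649 -0.922 -0.22
v -1.025 -0.478 0.904
v -1.204 -1.009 -0.433
v -0.58 -0.565 0.691
v -0.827 -0.83 -0.712
v -0.204 -0.387 0.412
v -0.64 -0.443 -0.969
v -0.016 0.001 0.155
f 1 12 6
f 1 6 2
f 1 2 8
f 1 8 11
f 1 11 12
f 2 6 10
f 6 12 5
f 12 11 3
f 11 8 7
f 8 2 9
f 4 10 5
f 4 5 3
f 4 3 7
f 4 7 9
f 4 9 10
f 5 10 6
f 3 5 12
f 7 3 11
f 9 7 8
f 10 9 2
f 14 16 13
f 17 14 13
f 13 16 15
f 15 17 13
f 14 20 16
f 18 14 17
f 18 20 14
f 16 20 15
f 19 17 15
f 15 20 19
f 19 18 17
f 20 18 19
f 22 24 21
f 25 22 21
f 21 24 23
f 23 25 21
f 22 28 24
f 26 22 25
f 26 28 22
f 24 28 23
f 27 25 23
f 23 28 27
f 27 26 25
f 28 26 27
f 30 29 33
f 30 33 31
f 31 33 34
f 31 34 32
f 33 29 35
f 33 35 34
f 34 35 36
f 34 36 32
f 35 29 37
f 35 37 36
f 36 37 38
f 36 38 32
f 37 29 39
f 37 39 38
f 38 39 40
f 38 40 32
f 39 29 41
f 39 41 40
f 40 41 42
f 40 42 32
f 41 29 43
f 41 43 42
f 42 43 44
f 42 44 32
f 43 29 45
f 43 45 44
f 44 45 46
f 44 46 32
f 45 29 47
f 45 47 46
f 46 47 48
f 46 48 32
f 47 29 49
f 47 49 48
f 48 49 50
f 48 50 32
f 49 29 51
f 49 51 50
f 50 51 52
f 50 52 32
f 51 29 30
f 51 30 52
f 52 30 31
f 52 31 32



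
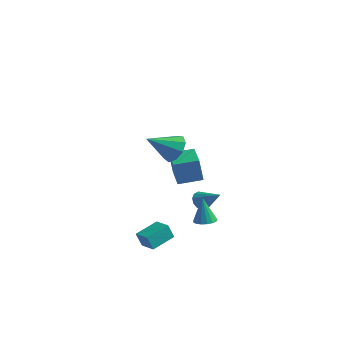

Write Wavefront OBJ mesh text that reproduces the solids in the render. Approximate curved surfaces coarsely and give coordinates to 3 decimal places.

v -2.846 2.706 -3.433
v -3.067 2.542 -1.695
v -4.303 4.148 -3.482
v -4.523 3.984 -1.743
v -1.697 3.876 -3.177
v -1.917 3.712 -1.438
v -3.153 5.318 -3.225
v -3.374 5.154 -1.487
v 1.597 -0.438 -3.61
v 2.311 -0.291 -3.484
v 1.243 -0.282 -1.79
v 2.167 0.028 -3.539
v 1.893 0.24 -3.611
v 1.55 0.297 -3.682
v 1.219 0.185 -3.737
v 0.974 -0.069 -3.762
v 0.871 -0.408 -3.753
v 0.935 -0.754 -3.711
v 1.15 -1.027 -3.646
v 1.468 -1.166 -3.572
v 1.815 -1.138 -3.507
v 2.112 -0.949 -3.466
v 2.291 -0.644 -3.457
v 0.743 -2.373 3.182
v 1.669 -2.803 3.426
v -0.223 -3.807 4.318
v 1.496 -2.302 3.911
v 0.97 -1.834 4.054
v 0.338 -1.618 3.79
v -0.104 -1.755 3.24
v -0.15 -2.181 2.664
v 0.223 -2.697 2.33
v 0.838 -3.06 2.394
v 1.41 -3.102 2.827
v -0.735 2.365 -4.034
v -0.382 1.954 -4.538
v 0.735 2.295 -2.946
v -0.295 2.352 -4.629
v -0.348 2.753 -4.531
v -0.524 3.032 -4.276
v -0.767 3.099 -3.943
v -1 2.933 -3.64
v -1.148 2.586 -3.461
v -1.166 2.17 -3.465
v -1.046 1.815 -3.649
v -0.828 1.635 -3.955
v -0.58 1.687 -4.287
v -0.216 -4.305 -4.519
v -0.5 -4.523 -3.532
v 0.155 -2.761 -4.072
v -0.129 -2.979 -3.084
v 0.889 -4.641 -4.276
v 0.605 -4.859 -3.288
v 1.26 -3.097 -3.828
v 0.976 -3.315 -2.841
f 2 4 1
f 5 2 1
f 1 4 3
f 3 5 1
f 2 8 4
f 6 2 5
f 6 8 2
f 4 8 3
f 7 5 3
f 3 8 7
f 7 6 5
f 8 6 7
f 10 9 12
f 10 12 11
f 12 9 13
f 12 13 11
f 13 9 14
f 13 14 11
f 14 9 15
f 14 15 11
f 15 9 16
f 15 16 11
f 16 9 17
f 16 17 11
f 17 9 18
f 17 18 11
f 18 9 19
f 18 19 11
f 19 9 20
f 19 20 11
f 20 9 21
f 20 21 11
f 21 9 22
f 21 22 11
f 22 9 23
f 22 23 11
f 23 9 10
f 23 10 11
f 25 24 27
f 25 27 26
f 27 24 28
f 27 28 26
f 28 24 29
f 28 29 26
f 29 24 30
f 29 30 26
f 30 24 31
f 30 31 26
f 31 24 32
f 31 32 26
f 32 24 33
f 32 33 26
f 33 24 34
f 33 34 26
f 34 24 25
f 34 25 26
f 36 35 38
f 36 38 37
f 38 35 39
f 38 39 37
f 39 35 40
f 39 40 37
f 40 35 41
f 40 41 37
f 41 35 42
f 41 42 37
f 42 35 43
f 42 43 37
f 43 35 44
f 43 44 37
f 44 35 45
f 44 45 37
f 45 35 46
f 45 46 37
f 46 35 47
f 46 47 37
f 47 35 36
f 47 36 37
f 49 51 48
f 52 49 48
f 48 51 50
f 50 52 48
f 49 55 51
f 53 49 52
f 53 55 49
f 51 55 50
f 54 52 50
f 50 55 54
f 54 53 52
f 55 53 54



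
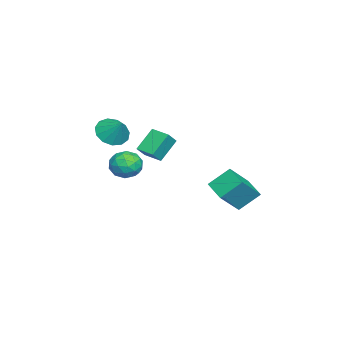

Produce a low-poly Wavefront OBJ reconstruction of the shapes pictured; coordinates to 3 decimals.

v 3.879 -1.223 -1.085
v 4.727 -1.689 -1.373
v 2.993 -2.351 -1.867
v 3.841 -2.817 -2.155
v 3.566 -2.823 -1.184
v 4.114 -2.126 -0.7
v 3.606 -1.914 -2.54
v 4.154 -1.217 -2.056
v 4.558 -2.116 -2.272
v 4.533 -2.678 -1.434
v 3.187 -1.362 -1.806
v 3.162 -1.924 -0.968
v 4.381 -1.357 -1.16
v 3.339 -2.683 -2.08
v 3.178 -2.686 -1.509
v 3.676 -2.96 -1.678
v 4.02 -1.614 -0.765
v 4.519 -1.888 -0.934
v 3.837 -2.554 -0.823
v 3.201 -2.152 -2.306
v 3.7 -2.426 -2.475
v 4.044 -1.08 -1.562
v 4.542 -1.354 -1.731
v 3.883 -1.486 -2.417
v 4.78 -1.882 -1.858
v 4.259 -2.545 -2.317
v 4.121 -2.014 -2.544
v 4.443 -1.605 -2.26
v 4.765 -2.213 -1.365
v 4.245 -2.875 -1.825
v 4.083 -2.879 -1.254
v 4.405 -2.469 -0.97
v 4.666 -2.464 -1.894
v 3.475 -1.165 -1.415
v 2.955 -1.827 -1.875
v 3.315 -1.571 -2.27
v 3.637 -1.161 -1.986
v 3.461 -1.495 -0.923
v 2.94 -2.158 -1.382
v 3.277 -2.435 -0.98
v 3.599 -2.026 -0.696
v 3.054 -1.576 -1.346
v 2.416 -3.118 0.167
v 2.808 -2.497 -0.583
v 3.104 -2.362 1.153
v 2.297 -2.251 -0.414
v 1.824 -2.281 -0.06
v 1.538 -2.576 0.365
v 1.531 -3.043 0.728
v 1.805 -3.534 0.913
v 2.273 -3.893 0.861
v 2.786 -4.005 0.589
v 3.181 -3.836 0.183
v 3.334 -3.439 -0.228
v 3.195 -2.939 -0.514
v 3.61 -1.013 -0.887
v 2.65 -0.362 0.273
v 4.177 0.016 -0.995
v 3.217 0.667 0.165
v 4.283 -1.307 -0.165
v 3.323 -0.656 0.995
v 4.85 -0.278 -0.273
v 3.89 0.373 0.887
v 1.518 3.15 -4.646
v 2.702 2.32 -3.235
v 1.033 4.278 -3.575
v 2.216 3.448 -2.164
v 2.664 4.052 -5.076
v 3.847 3.222 -3.665
v 2.178 5.18 -4.005
v 3.362 4.35 -2.594
f 1 38 17
f 38 12 41
f 17 41 6
f 38 41 17
f 1 17 13
f 17 6 18
f 13 18 2
f 17 18 13
f 1 13 22
f 13 2 23
f 22 23 8
f 13 23 22
f 1 22 34
f 22 8 37
f 34 37 11
f 22 37 34
f 1 34 38
f 34 11 42
f 38 42 12
f 34 42 38
f 2 18 29
f 18 6 32
f 29 32 10
f 18 32 29
f 6 41 19
f 41 12 40
f 19 40 5
f 41 40 19
f 12 42 39
f 42 11 35
f 39 35 3
f 42 35 39
f 11 37 36
f 37 8 24
f 36 24 7
f 37 24 36
f 8 23 28
f 23 2 25
f 28 25 9
f 23 25 28
f 4 30 16
f 30 10 31
f 16 31 5
f 30 31 16
f 4 16 14
f 16 5 15
f 14 15 3
f 16 15 14
f 4 14 21
f 14 3 20
f 21 20 7
f 14 20 21
f 4 21 26
f 21 7 27
f 26 27 9
f 21 27 26
f 4 26 30
f 26 9 33
f 30 33 10
f 26 33 30
f 5 31 19
f 31 10 32
f 19 32 6
f 31 32 19
f 3 15 39
f 15 5 40
f 39 40 12
f 15 40 39
f 7 20 36
f 20 3 35
f 36 35 11
f 20 35 36
f 9 27 28
f 27 7 24
f 28 24 8
f 27 24 28
f 10 33 29
f 33 9 25
f 29 25 2
f 33 25 29
f 44 43 46
f 44 46 45
f 46 43 47
f 46 47 45
f 47 43 48
f 47 48 45
f 48 43 49
f 48 49 45
f 49 43 50
f 49 50 45
f 50 43 51
f 50 51 45
f 51 43 52
f 51 52 45
f 52 43 53
f 52 53 45
f 53 43 54
f 53 54 45
f 54 43 55
f 54 55 45
f 55 43 44
f 55 44 45
f 57 59 56
f 60 57 56
f 56 59 58
f 58 60 56
f 57 63 59
f 61 57 60
f 61 63 57
f 59 63 58
f 62 60 58
f 58 63 62
f 62 61 60
f 63 61 62
f 65 67 64
f 68 65 64
f 64 67 66
f 66 68 64
f 65 71 67
f 69 65 68
f 69 71 65
f 67 71 66
f 70 68 66
f 66 71 70
f 70 69 68
f 71 69 70



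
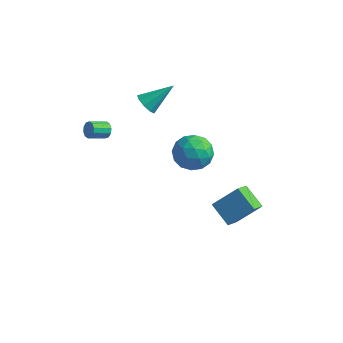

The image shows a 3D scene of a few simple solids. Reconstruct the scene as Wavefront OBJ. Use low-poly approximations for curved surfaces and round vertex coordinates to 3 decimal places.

v 1.274 -1.112 2.235
v 2.333 -0.584 2.136
v 1.847 -1.956 3.864
v 2.906 -1.428 3.765
v 1.939 -0.781 4.007
v 1.585 -0.259 3
v 2.595 -2.281 3
v 2.241 -1.759 1.993
v 3.15 -1.306 2.609
v 2.745 -0.379 3.232
v 1.435 -2.161 2.768
v 1.03 -1.234 3.391
v 1.753 -0.774 2.042
v 2.427 -1.766 3.958
v 1.858 -1.386 4.1
v 2.481 -1.075 4.042
v 1.314 -0.583 2.55
v 1.936 -0.272 2.492
v 1.705 -0.388 3.592
v 2.244 -2.268 3.508
v 2.866 -1.957 3.45
v 1.699 -1.465 1.958
v 2.322 -1.154 1.9
v 2.475 -2.152 2.408
v 2.856 -0.888 2.262
v 3.193 -1.384 3.22
v 3.009 -1.885 2.77
v 2.801 -1.579 2.178
v 2.618 -0.343 2.628
v 2.954 -0.839 3.586
v 2.386 -0.458 3.728
v 2.178 -0.152 3.136
v 3.098 -0.767 2.906
v 1.226 -1.701 2.414
v 1.562 -2.197 3.372
v 2.002 -2.388 2.864
v 1.794 -2.082 2.272
v 0.987 -1.156 2.78
v 1.324 -1.652 3.738
v 1.379 -0.961 3.822
v 1.171 -0.655 3.23
v 1.082 -1.773 3.094
v 2.215 1.842 -4.378
v 2.26 0.686 -3.538
v 3.339 2.778 -3.151
v 3.385 1.622 -2.31
v 3.515 1.318 -5.17
v 3.561 0.162 -4.329
v 4.64 2.254 -3.942
v 4.685 1.098 -3.102
v -2.615 1.909 2.367
v -2.198 2.12 1.756
v -1.525 3.131 3.533
v -2.613 2.439 1.809
v -3.029 2.511 2.124
v -3.252 2.301 2.552
v -3.177 1.908 2.894
v -2.839 1.515 2.99
v -2.397 1.307 2.794
v -2.057 1.38 2.399
v -1.978 1.701 1.988
v -3.119 -1.59 2.772
v -2.743 -1.641 3.156
v -3.326 -2.482 3.613
v -3.701 -2.43 3.228
v -2.972 -1.424 3.264
v -3.554 -2.265 3.721
v -3.257 -1.27 3.184
v -3.84 -2.111 3.641
v -3.489 -1.238 2.947
v -4.072 -2.079 3.403
v -3.58 -1.34 2.642
v -4.162 -2.181 3.099
v -3.494 -1.538 2.387
v -4.077 -2.379 2.844
v -3.266 -1.755 2.279
v -3.848 -2.596 2.736
v -2.98 -1.909 2.359
v -3.563 -2.75 2.816
v -2.748 -1.941 2.597
v -3.331 -2.782 3.053
v -2.658 -1.839 2.901
v -3.24 -2.68 3.358
f 1 38 17
f 38 12 41
f 17 41 6
f 38 41 17
f 1 17 13
f 17 6 18
f 13 18 2
f 17 18 13
f 1 13 22
f 13 2 23
f 22 23 8
f 13 23 22
f 1 22 34
f 22 8 37
f 34 37 11
f 22 37 34
f 1 34 38
f 34 11 42
f 38 42 12
f 34 42 38
f 2 18 29
f 18 6 32
f 29 32 10
f 18 32 29
f 6 41 19
f 41 12 40
f 19 40 5
f 41 40 19
f 12 42 39
f 42 11 35
f 39 35 3
f 42 35 39
f 11 37 36
f 37 8 24
f 36 24 7
f 37 24 36
f 8 23 28
f 23 2 25
f 28 25 9
f 23 25 28
f 4 30 16
f 30 10 31
f 16 31 5
f 30 31 16
f 4 16 14
f 16 5 15
f 14 15 3
f 16 15 14
f 4 14 21
f 14 3 20
f 21 20 7
f 14 20 21
f 4 21 26
f 21 7 27
f 26 27 9
f 21 27 26
f 4 26 30
f 26 9 33
f 30 33 10
f 26 33 30
f 5 31 19
f 31 10 32
f 19 32 6
f 31 32 19
f 3 15 39
f 15 5 40
f 39 40 12
f 15 40 39
f 7 20 36
f 20 3 35
f 36 35 11
f 20 35 36
f 9 27 28
f 27 7 24
f 28 24 8
f 27 24 28
f 10 33 29
f 33 9 25
f 29 25 2
f 33 25 29
f 44 46 43
f 47 44 43
f 43 46 45
f 45 47 43
f 44 50 46
f 48 44 47
f 48 50 44
f 46 50 45
f 49 47 45
f 45 50 49
f 49 48 47
f 50 48 49
f 52 51 54
f 52 54 53
f 54 51 55
f 54 55 53
f 55 51 56
f 55 56 53
f 56 51 57
f 56 57 53
f 57 51 58
f 57 58 53
f 58 51 59
f 58 59 53
f 59 51 60
f 59 60 53
f 60 51 61
f 60 61 53
f 61 51 52
f 61 52 53
f 63 62 66
f 63 66 64
f 64 66 67
f 64 67 65
f 66 62 68
f 66 68 67
f 67 68 69
f 67 69 65
f 68 62 70
f 68 70 69
f 69 70 71
f 69 71 65
f 70 62 72
f 70 72 71
f 71 72 73
f 71 73 65
f 72 62 74
f 72 74 73
f 73 74 75
f 73 75 65
f 74 62 76
f 74 76 75
f 75 76 77
f 75 77 65
f 76 62 78
f 76 78 77
f 77 78 79
f 77 79 65
f 78 62 80
f 78 80 79
f 79 80 81
f 79 81 65
f 80 62 82
f 80 82 81
f 81 82 83
f 81 83 65
f 82 62 63
f 82 63 83
f 83 63 64
f 83 64 65



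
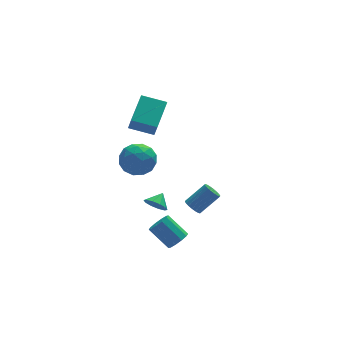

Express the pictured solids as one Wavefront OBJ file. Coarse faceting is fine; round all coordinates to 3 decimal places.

v 2.532 0.401 -4.178
v 2.957 0.431 -4.656
v 4.252 0.549 -3.5
v 3.828 0.519 -3.022
v 2.892 0.705 -4.612
v 4.187 0.823 -3.456
v 2.756 0.918 -4.481
v 4.051 1.037 -3.325
v 2.576 1.029 -4.291
v 3.871 1.148 -3.135
v 2.387 1.016 -4.078
v 3.682 1.134 -2.922
v 2.227 0.881 -3.885
v 3.522 0.999 -2.729
v 2.127 0.65 -3.75
v 3.423 0.769 -2.594
v 2.108 0.371 -3.7
v 3.403 0.489 -2.544
v 2.173 0.097 -3.744
v 3.468 0.215 -2.588
v 2.309 -0.117 -3.875
v 3.604 0.002 -2.719
v 2.489 -0.228 -4.065
v 3.784 -0.109 -2.909
v 2.678 -0.214 -4.278
v 3.973 -0.096 -3.122
v 2.838 -0.079 -4.471
v 4.133 0.039 -3.315
v 2.937 0.151 -4.606
v 4.233 0.27 -3.45
v -1.087 3.447 -0.796
v 0.094 3.825 -0.83
v -0.474 1.535 -0.77
v 0.707 1.913 -0.804
v 0.021 2.11 0.211
v -0.358 3.291 0.195
v -0.022 2.069 -1.795
v -0.401 3.25 -1.811
v 0.752 2.973 -1.447
v 0.779 2.999 -0.207
v -1.159 2.361 -1.393
v -1.132 2.387 -0.153
v -0.55 3.804 -0.815
v 0.17 1.556 -0.785
v -0.233 1.672 -0.188
v 0.461 1.894 -0.208
v -0.816 3.49 -0.213
v -0.122 3.712 -0.233
v -0.164 2.704 0.379
v -0.258 1.648 -1.367
v 0.436 1.87 -1.387
v -0.841 3.466 -1.392
v -0.147 3.688 -1.412
v -0.216 2.656 -1.979
v 0.531 3.525 -1.198
v 0.891 2.402 -1.183
v 0.462 2.493 -1.765
v 0.24 3.187 -1.775
v 0.547 3.54 -0.469
v 0.907 2.417 -0.454
v 0.504 2.532 0.143
v 0.281 3.227 0.134
v 0.933 3.04 -0.832
v -1.287 2.943 -1.146
v -0.927 1.82 -1.131
v -0.661 2.133 -1.734
v -0.884 2.828 -1.743
v -1.271 2.958 -0.417
v -0.911 1.835 -0.402
v -0.62 2.173 0.175
v -0.842 2.867 0.165
v -1.313 2.32 -0.768
v 0.14 0.225 -3.259
v 0.565 -0.422 -3.102
v 0.78 0.775 -2.721
v 0.739 -0.223 -3.513
v 0.685 0.147 -3.826
v 0.423 0.547 -3.923
v 0.053 0.825 -3.766
v -0.284 0.873 -3.416
v -0.458 0.674 -3.006
v -0.404 0.304 -2.693
v -0.142 -0.097 -2.596
v 0.228 -0.374 -2.752
v -0.989 1.9 2.794
v -0.987 1.292 3.886
v 0.134 3.502 3.685
v 0.136 2.894 4.777
v 0.384 1.166 2.383
v 0.386 0.558 3.475
v 1.507 2.768 3.274
v 1.509 2.16 4.366
v 0.675 -2.502 -4.56
v 1.305 -2.414 -4.145
v 0.415 -1.43 -3.004
v -0.215 -1.518 -3.42
v 1.289 -2.065 -4.458
v 0.398 -1.081 -3.318
v 1.038 -1.883 -4.811
v 0.147 -0.899 -3.671
v 0.648 -1.937 -5.068
v -0.242 -0.953 -3.928
v 0.269 -2.207 -5.131
v -0.621 -1.224 -3.991
v 0.045 -2.59 -4.976
v -0.845 -1.606 -3.835
v 0.062 -2.939 -4.662
v -0.829 -1.955 -3.522
v 0.313 -3.121 -4.309
v -0.578 -2.137 -3.169
v 0.702 -3.067 -4.052
v -0.188 -2.083 -2.912
v 1.081 -2.796 -3.989
v 0.191 -1.813 -2.849
f 2 1 5
f 2 5 3
f 3 5 6
f 3 6 4
f 5 1 7
f 5 7 6
f 6 7 8
f 6 8 4
f 7 1 9
f 7 9 8
f 8 9 10
f 8 10 4
f 9 1 11
f 9 11 10
f 10 11 12
f 10 12 4
f 11 1 13
f 11 13 12
f 12 13 14
f 12 14 4
f 13 1 15
f 13 15 14
f 14 15 16
f 14 16 4
f 15 1 17
f 15 17 16
f 16 17 18
f 16 18 4
f 17 1 19
f 17 19 18
f 18 19 20
f 18 20 4
f 19 1 21
f 19 21 20
f 20 21 22
f 20 22 4
f 21 1 23
f 21 23 22
f 22 23 24
f 22 24 4
f 23 1 25
f 23 25 24
f 24 25 26
f 24 26 4
f 25 1 27
f 25 27 26
f 26 27 28
f 26 28 4
f 27 1 29
f 27 29 28
f 28 29 30
f 28 30 4
f 29 1 2
f 29 2 30
f 30 2 3
f 30 3 4
f 31 68 47
f 68 42 71
f 47 71 36
f 68 71 47
f 31 47 43
f 47 36 48
f 43 48 32
f 47 48 43
f 31 43 52
f 43 32 53
f 52 53 38
f 43 53 52
f 31 52 64
f 52 38 67
f 64 67 41
f 52 67 64
f 31 64 68
f 64 41 72
f 68 72 42
f 64 72 68
f 32 48 59
f 48 36 62
f 59 62 40
f 48 62 59
f 36 71 49
f 71 42 70
f 49 70 35
f 71 70 49
f 42 72 69
f 72 41 65
f 69 65 33
f 72 65 69
f 41 67 66
f 67 38 54
f 66 54 37
f 67 54 66
f 38 53 58
f 53 32 55
f 58 55 39
f 53 55 58
f 34 60 46
f 60 40 61
f 46 61 35
f 60 61 46
f 34 46 44
f 46 35 45
f 44 45 33
f 46 45 44
f 34 44 51
f 44 33 50
f 51 50 37
f 44 50 51
f 34 51 56
f 51 37 57
f 56 57 39
f 51 57 56
f 34 56 60
f 56 39 63
f 60 63 40
f 56 63 60
f 35 61 49
f 61 40 62
f 49 62 36
f 61 62 49
f 33 45 69
f 45 35 70
f 69 70 42
f 45 70 69
f 37 50 66
f 50 33 65
f 66 65 41
f 50 65 66
f 39 57 58
f 57 37 54
f 58 54 38
f 57 54 58
f 40 63 59
f 63 39 55
f 59 55 32
f 63 55 59
f 74 73 76
f 74 76 75
f 76 73 77
f 76 77 75
f 77 73 78
f 77 78 75
f 78 73 79
f 78 79 75
f 79 73 80
f 79 80 75
f 80 73 81
f 80 81 75
f 81 73 82
f 81 82 75
f 82 73 83
f 82 83 75
f 83 73 84
f 83 84 75
f 84 73 74
f 84 74 75
f 86 88 85
f 89 86 85
f 85 88 87
f 87 89 85
f 86 92 88
f 90 86 89
f 90 92 86
f 88 92 87
f 91 89 87
f 87 92 91
f 91 90 89
f 92 90 91
f 94 93 97
f 94 97 95
f 95 97 98
f 95 98 96
f 97 93 99
f 97 99 98
f 98 99 100
f 98 100 96
f 99 93 101
f 99 101 100
f 100 101 102
f 100 102 96
f 101 93 103
f 101 103 102
f 102 103 104
f 102 104 96
f 103 93 105
f 103 105 104
f 104 105 106
f 104 106 96
f 105 93 107
f 105 107 106
f 106 107 108
f 106 108 96
f 107 93 109
f 107 109 108
f 108 109 110
f 108 110 96
f 109 93 111
f 109 111 110
f 110 111 112
f 110 112 96
f 111 93 113
f 111 113 112
f 112 113 114
f 112 114 96
f 113 93 94
f 113 94 114
f 114 94 95
f 114 95 96



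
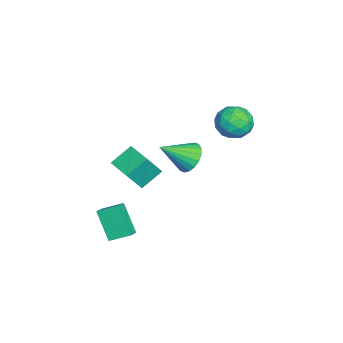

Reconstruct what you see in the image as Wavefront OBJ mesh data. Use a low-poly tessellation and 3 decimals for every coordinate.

v -2.014 4.926 3.397
v -1.247 4.14 3.068
v -3.233 3.58 3.772
v -2.466 2.794 3.443
v -2.295 3.395 4.404
v -1.541 4.227 4.172
v -2.939 3.493 2.668
v -2.185 4.325 2.436
v -1.819 3.255 2.617
v -1.421 3.194 3.691
v -3.059 4.526 3.149
v -2.661 4.465 4.223
v -1.523 4.651 3.199
v -2.957 3.069 3.641
v -2.856 3.422 4.206
v -2.405 2.96 4.012
v -1.696 4.702 3.848
v -1.246 4.24 3.655
v -1.862 3.802 4.441
v -3.234 3.48 3.185
v -2.784 3.018 2.992
v -2.075 4.76 2.828
v -1.624 4.298 2.634
v -2.618 3.918 2.399
v -1.409 3.669 2.741
v -2.125 2.878 2.962
v -2.403 3.289 2.506
v -1.96 3.778 2.37
v -1.175 3.633 3.372
v -1.892 2.842 3.593
v -1.791 3.195 4.158
v -1.348 3.684 4.021
v -1.511 3.112 3.107
v -2.588 4.878 3.247
v -3.305 4.087 3.468
v -3.132 4.036 2.819
v -2.689 4.525 2.682
v -2.355 4.842 3.878
v -3.071 4.051 4.099
v -2.52 3.942 4.47
v -2.077 4.431 4.334
v -2.969 4.608 3.733
v -3.729 -2.236 -2.583
v -4.549 -1.209 -1.707
v -2.49 -1.181 -2.661
v -3.309 -0.153 -1.785
v -3.011 -2.967 -1.055
v -3.83 -1.939 -0.179
v -1.771 -1.911 -1.133
v -2.591 -0.884 -0.257
v -0.491 -3.156 -3.007
v 0.209 -3.332 -2.663
v -0.48 -1.936 -2.405
v 0.22 -2.113 -2.06
v 0.5 -2.367 -4.62
v 1.2 -2.544 -4.275
v 0.511 -1.148 -4.017
v 1.211 -1.324 -3.673
v -2.133 1.487 0.413
v -1.72 1.015 -0.417
v -1.487 -0.087 1.627
v -1.371 1.277 -0.263
v -1.173 1.581 0.024
v -1.165 1.866 0.389
v -1.349 2.076 0.758
v -1.688 2.169 1.059
v -2.115 2.127 1.232
v -2.546 1.958 1.243
v -2.895 1.696 1.089
v -3.093 1.392 0.801
v -3.101 1.107 0.436
v -2.917 0.898 0.067
v -2.578 0.804 -0.234
v -2.151 0.847 -0.407
f 1 38 17
f 38 12 41
f 17 41 6
f 38 41 17
f 1 17 13
f 17 6 18
f 13 18 2
f 17 18 13
f 1 13 22
f 13 2 23
f 22 23 8
f 13 23 22
f 1 22 34
f 22 8 37
f 34 37 11
f 22 37 34
f 1 34 38
f 34 11 42
f 38 42 12
f 34 42 38
f 2 18 29
f 18 6 32
f 29 32 10
f 18 32 29
f 6 41 19
f 41 12 40
f 19 40 5
f 41 40 19
f 12 42 39
f 42 11 35
f 39 35 3
f 42 35 39
f 11 37 36
f 37 8 24
f 36 24 7
f 37 24 36
f 8 23 28
f 23 2 25
f 28 25 9
f 23 25 28
f 4 30 16
f 30 10 31
f 16 31 5
f 30 31 16
f 4 16 14
f 16 5 15
f 14 15 3
f 16 15 14
f 4 14 21
f 14 3 20
f 21 20 7
f 14 20 21
f 4 21 26
f 21 7 27
f 26 27 9
f 21 27 26
f 4 26 30
f 26 9 33
f 30 33 10
f 26 33 30
f 5 31 19
f 31 10 32
f 19 32 6
f 31 32 19
f 3 15 39
f 15 5 40
f 39 40 12
f 15 40 39
f 7 20 36
f 20 3 35
f 36 35 11
f 20 35 36
f 9 27 28
f 27 7 24
f 28 24 8
f 27 24 28
f 10 33 29
f 33 9 25
f 29 25 2
f 33 25 29
f 44 46 43
f 47 44 43
f 43 46 45
f 45 47 43
f 44 50 46
f 48 44 47
f 48 50 44
f 46 50 45
f 49 47 45
f 45 50 49
f 49 48 47
f 50 48 49
f 52 54 51
f 55 52 51
f 51 54 53
f 53 55 51
f 52 58 54
f 56 52 55
f 56 58 52
f 54 58 53
f 57 55 53
f 53 58 57
f 57 56 55
f 58 56 57
f 60 59 62
f 60 62 61
f 62 59 63
f 62 63 61
f 63 59 64
f 63 64 61
f 64 59 65
f 64 65 61
f 65 59 66
f 65 66 61
f 66 59 67
f 66 67 61
f 67 59 68
f 67 68 61
f 68 59 69
f 68 69 61
f 69 59 70
f 69 70 61
f 70 59 71
f 70 71 61
f 71 59 72
f 71 72 61
f 72 59 73
f 72 73 61
f 73 59 74
f 73 74 61
f 74 59 60
f 74 60 61



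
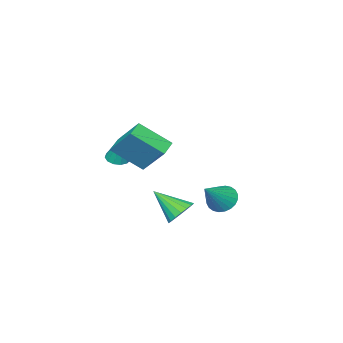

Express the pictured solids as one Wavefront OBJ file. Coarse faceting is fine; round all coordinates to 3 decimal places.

v 2.41 2.459 -1.158
v 3.001 3.002 -0.729
v 2.87 0.981 0.078
v 2.656 3.065 -0.525
v 2.263 3.007 -0.447
v 1.899 2.842 -0.509
v 1.636 2.6 -0.7
v 1.526 2.33 -0.982
v 1.591 2.086 -1.298
v 1.819 1.916 -1.587
v 2.163 1.853 -1.79
v 2.556 1.91 -1.869
v 2.921 2.076 -1.806
v 3.184 2.317 -1.615
v 3.293 2.587 -1.334
v 3.228 2.831 -1.017
v -3.013 0.391 -2.755
v -2.582 -0.33 -3.178
v -1.427 0.549 -1.405
v -2.449 -0.045 -3.367
v -2.402 0.305 -3.464
v -2.448 0.669 -3.453
v -2.58 0.99 -3.335
v -2.778 1.22 -3.129
v -3.012 1.324 -2.867
v -3.246 1.286 -2.587
v -3.445 1.111 -2.333
v -3.578 0.827 -2.143
v -3.625 0.476 -2.047
v -3.579 0.112 -2.058
v -3.447 -0.209 -2.176
v -3.249 -0.439 -2.381
v -3.015 -0.543 -2.644
v -2.781 -0.504 -2.924
v 2.674 -1.708 1.554
v 3.198 -2.119 1.626
v 2.946 -1.032 3.426
v 3.335 -1.795 1.489
v 3.262 -1.444 1.372
v 3.002 -1.176 1.313
v 2.638 -1.077 1.331
v 2.286 -1.179 1.419
v 2.056 -1.449 1.55
v 2.023 -1.801 1.682
v 2.196 -2.124 1.773
v 2.521 -2.314 1.795
v 2.895 -2.313 1.74
v 2.805 0.77 2.266
v 3.766 -0.591 3.527
v 2.869 2.289 3.856
v 3.83 0.928 5.117
v 3.71 1.092 1.923
v 4.671 -0.269 3.184
v 3.774 2.611 3.513
v 4.735 1.25 4.774
f 2 1 4
f 2 4 3
f 4 1 5
f 4 5 3
f 5 1 6
f 5 6 3
f 6 1 7
f 6 7 3
f 7 1 8
f 7 8 3
f 8 1 9
f 8 9 3
f 9 1 10
f 9 10 3
f 10 1 11
f 10 11 3
f 11 1 12
f 11 12 3
f 12 1 13
f 12 13 3
f 13 1 14
f 13 14 3
f 14 1 15
f 14 15 3
f 15 1 16
f 15 16 3
f 16 1 2
f 16 2 3
f 18 17 20
f 18 20 19
f 20 17 21
f 20 21 19
f 21 17 22
f 21 22 19
f 22 17 23
f 22 23 19
f 23 17 24
f 23 24 19
f 24 17 25
f 24 25 19
f 25 17 26
f 25 26 19
f 26 17 27
f 26 27 19
f 27 17 28
f 27 28 19
f 28 17 29
f 28 29 19
f 29 17 30
f 29 30 19
f 30 17 31
f 30 31 19
f 31 17 32
f 31 32 19
f 32 17 33
f 32 33 19
f 33 17 34
f 33 34 19
f 34 17 18
f 34 18 19
f 36 35 38
f 36 38 37
f 38 35 39
f 38 39 37
f 39 35 40
f 39 40 37
f 40 35 41
f 40 41 37
f 41 35 42
f 41 42 37
f 42 35 43
f 42 43 37
f 43 35 44
f 43 44 37
f 44 35 45
f 44 45 37
f 45 35 46
f 45 46 37
f 46 35 47
f 46 47 37
f 47 35 36
f 47 36 37
f 49 51 48
f 52 49 48
f 48 51 50
f 50 52 48
f 49 55 51
f 53 49 52
f 53 55 49
f 51 55 50
f 54 52 50
f 50 55 54
f 54 53 52
f 55 53 54



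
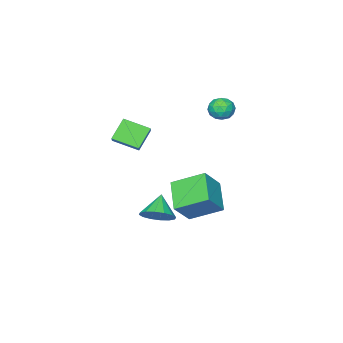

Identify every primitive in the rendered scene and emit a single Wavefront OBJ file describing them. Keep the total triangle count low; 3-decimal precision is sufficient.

v -3.587 2.886 3.385
v -3.243 3.267 2.8
v -2.777 1.933 3.24
v -2.433 2.314 2.655
v -2.366 2.578 3.384
v -2.866 3.167 3.473
v -3.154 2.033 2.567
v -3.654 2.622 2.656
v -2.975 2.74 2.294
v -2.488 3.076 2.799
v -3.532 2.124 3.241
v -3.045 2.46 3.746
v -3.486 3.16 3.105
v -2.534 2.04 2.935
v -2.495 2.195 3.363
v -2.293 2.419 3.02
v -3.264 3.102 3.501
v -3.062 3.325 3.157
v -2.547 2.92 3.5
v -2.958 1.875 2.883
v -2.756 2.098 2.539
v -3.727 2.781 3.02
v -3.525 3.005 2.677
v -3.473 2.28 2.54
v -3.126 3.074 2.464
v -2.651 2.514 2.379
v -3.074 2.349 2.327
v -3.368 2.695 2.379
v -2.84 3.272 2.761
v -2.364 2.712 2.676
v -2.325 2.867 3.104
v -2.619 3.213 3.157
v -2.683 2.962 2.464
v -3.656 2.488 3.364
v -3.18 1.928 3.279
v -3.401 1.987 2.883
v -3.695 2.333 2.936
v -3.369 2.686 3.661
v -2.894 2.126 3.576
v -2.652 2.505 3.661
v -2.946 2.851 3.713
v -3.337 2.238 3.576
v 1.956 2.957 -2.919
v 2.506 3.327 -2.211
v 1.084 2.343 -1.921
v 2.157 3.677 -2.301
v 1.754 3.833 -2.556
v 1.405 3.755 -2.908
v 1.204 3.463 -3.264
v 1.204 3.036 -3.527
v 1.405 2.587 -3.627
v 1.754 2.237 -3.537
v 2.157 2.08 -3.282
v 2.506 2.158 -2.93
v 2.708 2.45 -2.574
v 2.707 2.878 -2.311
v 1.498 -0.022 2.756
v 1.98 0.481 3.293
v 0.766 1.222 2.249
v 1.248 1.725 2.785
v 2.472 0.135 1.735
v 2.954 0.638 2.271
v 1.74 1.379 1.227
v 2.222 1.882 1.764
v -2.414 0.566 -3.982
v -3.477 2.091 -3.05
v -1.322 1.946 -4.994
v -2.385 3.471 -4.061
v -1.255 0.589 -2.699
v -2.318 2.114 -1.766
v -0.163 1.969 -3.71
v -1.226 3.494 -2.778
f 1 38 17
f 38 12 41
f 17 41 6
f 38 41 17
f 1 17 13
f 17 6 18
f 13 18 2
f 17 18 13
f 1 13 22
f 13 2 23
f 22 23 8
f 13 23 22
f 1 22 34
f 22 8 37
f 34 37 11
f 22 37 34
f 1 34 38
f 34 11 42
f 38 42 12
f 34 42 38
f 2 18 29
f 18 6 32
f 29 32 10
f 18 32 29
f 6 41 19
f 41 12 40
f 19 40 5
f 41 40 19
f 12 42 39
f 42 11 35
f 39 35 3
f 42 35 39
f 11 37 36
f 37 8 24
f 36 24 7
f 37 24 36
f 8 23 28
f 23 2 25
f 28 25 9
f 23 25 28
f 4 30 16
f 30 10 31
f 16 31 5
f 30 31 16
f 4 16 14
f 16 5 15
f 14 15 3
f 16 15 14
f 4 14 21
f 14 3 20
f 21 20 7
f 14 20 21
f 4 21 26
f 21 7 27
f 26 27 9
f 21 27 26
f 4 26 30
f 26 9 33
f 30 33 10
f 26 33 30
f 5 31 19
f 31 10 32
f 19 32 6
f 31 32 19
f 3 15 39
f 15 5 40
f 39 40 12
f 15 40 39
f 7 20 36
f 20 3 35
f 36 35 11
f 20 35 36
f 9 27 28
f 27 7 24
f 28 24 8
f 27 24 28
f 10 33 29
f 33 9 25
f 29 25 2
f 33 25 29
f 44 43 46
f 44 46 45
f 46 43 47
f 46 47 45
f 47 43 48
f 47 48 45
f 48 43 49
f 48 49 45
f 49 43 50
f 49 50 45
f 50 43 51
f 50 51 45
f 51 43 52
f 51 52 45
f 52 43 53
f 52 53 45
f 53 43 54
f 53 54 45
f 54 43 55
f 54 55 45
f 55 43 56
f 55 56 45
f 56 43 44
f 56 44 45
f 58 60 57
f 61 58 57
f 57 60 59
f 59 61 57
f 58 64 60
f 62 58 61
f 62 64 58
f 60 64 59
f 63 61 59
f 59 64 63
f 63 62 61
f 64 62 63
f 66 68 65
f 69 66 65
f 65 68 67
f 67 69 65
f 66 72 68
f 70 66 69
f 70 72 66
f 68 72 67
f 71 69 67
f 67 72 71
f 71 70 69
f 72 70 71

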